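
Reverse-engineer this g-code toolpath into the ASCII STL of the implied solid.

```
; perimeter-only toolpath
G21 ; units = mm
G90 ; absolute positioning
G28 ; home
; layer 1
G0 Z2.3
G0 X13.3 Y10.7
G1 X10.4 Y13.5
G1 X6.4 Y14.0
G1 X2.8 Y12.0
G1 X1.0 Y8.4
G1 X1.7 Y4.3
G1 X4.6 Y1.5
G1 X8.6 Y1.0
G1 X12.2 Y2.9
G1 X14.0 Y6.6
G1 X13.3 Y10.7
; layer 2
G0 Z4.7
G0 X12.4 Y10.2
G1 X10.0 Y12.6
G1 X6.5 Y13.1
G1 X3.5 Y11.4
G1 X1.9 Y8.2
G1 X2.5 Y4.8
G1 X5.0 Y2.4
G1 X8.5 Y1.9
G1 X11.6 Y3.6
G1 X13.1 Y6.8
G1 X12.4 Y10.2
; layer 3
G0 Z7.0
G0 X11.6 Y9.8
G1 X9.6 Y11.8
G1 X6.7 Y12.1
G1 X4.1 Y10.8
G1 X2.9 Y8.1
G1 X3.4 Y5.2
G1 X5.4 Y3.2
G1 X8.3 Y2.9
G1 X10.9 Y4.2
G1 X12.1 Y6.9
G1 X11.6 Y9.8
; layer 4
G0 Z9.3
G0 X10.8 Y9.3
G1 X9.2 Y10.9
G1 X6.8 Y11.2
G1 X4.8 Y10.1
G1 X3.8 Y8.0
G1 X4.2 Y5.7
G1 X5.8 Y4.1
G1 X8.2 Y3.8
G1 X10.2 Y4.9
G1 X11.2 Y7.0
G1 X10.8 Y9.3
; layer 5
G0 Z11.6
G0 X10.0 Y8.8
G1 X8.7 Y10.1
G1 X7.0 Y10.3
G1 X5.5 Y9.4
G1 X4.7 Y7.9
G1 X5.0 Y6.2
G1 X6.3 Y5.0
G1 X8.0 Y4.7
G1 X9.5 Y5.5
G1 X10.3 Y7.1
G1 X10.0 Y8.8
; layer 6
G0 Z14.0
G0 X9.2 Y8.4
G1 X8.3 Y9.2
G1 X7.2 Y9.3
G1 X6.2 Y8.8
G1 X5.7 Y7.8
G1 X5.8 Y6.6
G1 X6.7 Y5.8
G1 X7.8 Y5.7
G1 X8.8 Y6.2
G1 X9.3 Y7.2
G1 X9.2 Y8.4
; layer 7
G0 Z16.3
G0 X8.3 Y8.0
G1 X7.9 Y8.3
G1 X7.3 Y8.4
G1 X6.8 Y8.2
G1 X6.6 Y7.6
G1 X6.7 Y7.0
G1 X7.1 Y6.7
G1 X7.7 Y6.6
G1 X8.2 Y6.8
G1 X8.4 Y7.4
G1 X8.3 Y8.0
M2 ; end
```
solid part
  facet normal 0.0000 0.0000 -1.0000
    outer loop
      vertex 6.2 14.9 0.0
      vertex 10.8 14.3 0.0
      vertex 14.1 11.1 0.0
    endloop
  endfacet
  facet normal 0.0000 0.0000 -1.0000
    outer loop
      vertex 2.1 12.7 0.0
      vertex 6.2 14.9 0.0
      vertex 14.1 11.1 0.0
    endloop
  endfacet
  facet normal 0.0000 0.0000 -1.0000
    outer loop
      vertex 0.1 8.5 0.0
      vertex 2.1 12.7 0.0
      vertex 14.1 11.1 0.0
    endloop
  endfacet
  facet normal 0.0000 0.0000 -1.0000
    outer loop
      vertex 0.9 3.9 0.0
      vertex 0.1 8.5 0.0
      vertex 14.1 11.1 0.0
    endloop
  endfacet
  facet normal 0.0000 0.0000 -1.0000
    outer loop
      vertex 4.2 0.7 0.0
      vertex 0.9 3.9 0.0
      vertex 14.1 11.1 0.0
    endloop
  endfacet
  facet normal 0.0000 0.0000 -1.0000
    outer loop
      vertex 8.8 0.1 0.0
      vertex 4.2 0.7 0.0
      vertex 14.1 11.1 0.0
    endloop
  endfacet
  facet normal 0.0000 0.0000 -1.0000
    outer loop
      vertex 12.9 2.3 0.0
      vertex 8.8 0.1 0.0
      vertex 14.1 11.1 0.0
    endloop
  endfacet
  facet normal 0.0000 0.0000 -1.0000
    outer loop
      vertex 14.9 6.5 0.0
      vertex 12.9 2.3 0.0
      vertex 14.1 11.1 0.0
    endloop
  endfacet
  facet normal 0.6494 0.6697 0.3601
    outer loop
      vertex 14.1 11.1 0.0
      vertex 10.8 14.3 0.0
      vertex 7.5 7.5 18.6
    endloop
  endfacet
  facet normal 0.1207 0.9252 0.3597
    outer loop
      vertex 10.8 14.3 0.0
      vertex 6.2 14.9 0.0
      vertex 7.5 7.5 18.6
    endloop
  endfacet
  facet normal -0.4415 0.8227 0.3582
    outer loop
      vertex 6.2 14.9 0.0
      vertex 2.1 12.7 0.0
      vertex 7.5 7.5 18.6
    endloop
  endfacet
  facet normal -0.8433 0.4016 0.3571
    outer loop
      vertex 2.1 12.7 0.0
      vertex 0.1 8.5 0.0
      vertex 7.5 7.5 18.6
    endloop
  endfacet
  facet normal -0.9201 -0.1600 0.3575
    outer loop
      vertex 0.1 8.5 0.0
      vertex 0.9 3.9 0.0
      vertex 7.5 7.5 18.6
    endloop
  endfacet
  facet normal -0.6494 -0.6697 0.3601
    outer loop
      vertex 0.9 3.9 0.0
      vertex 4.2 0.7 0.0
      vertex 7.5 7.5 18.6
    endloop
  endfacet
  facet normal -0.1207 -0.9252 0.3597
    outer loop
      vertex 4.2 0.7 0.0
      vertex 8.8 0.1 0.0
      vertex 7.5 7.5 18.6
    endloop
  endfacet
  facet normal 0.4415 -0.8227 0.3582
    outer loop
      vertex 8.8 0.1 0.0
      vertex 12.9 2.3 0.0
      vertex 7.5 7.5 18.6
    endloop
  endfacet
  facet normal 0.8433 -0.4016 0.3571
    outer loop
      vertex 12.9 2.3 0.0
      vertex 14.9 6.5 0.0
      vertex 7.5 7.5 18.6
    endloop
  endfacet
  facet normal 0.9201 0.1600 0.3575
    outer loop
      vertex 14.9 6.5 0.0
      vertex 14.1 11.1 0.0
      vertex 7.5 7.5 18.6
    endloop
  endfacet
endsolid part

The G0 Z moves step by Δz≈2.3 mm. The G1 loops shrink linearly with z, so the solid tapers from its base footprint up to z≈18.6. Closing with a flat bottom cap and the tapered top and triangulating gives 18 facets — a regular 10-sided pyramid, base circumscribed radius ≈ 7.5 mm, apex at z ≈ 18.6 mm.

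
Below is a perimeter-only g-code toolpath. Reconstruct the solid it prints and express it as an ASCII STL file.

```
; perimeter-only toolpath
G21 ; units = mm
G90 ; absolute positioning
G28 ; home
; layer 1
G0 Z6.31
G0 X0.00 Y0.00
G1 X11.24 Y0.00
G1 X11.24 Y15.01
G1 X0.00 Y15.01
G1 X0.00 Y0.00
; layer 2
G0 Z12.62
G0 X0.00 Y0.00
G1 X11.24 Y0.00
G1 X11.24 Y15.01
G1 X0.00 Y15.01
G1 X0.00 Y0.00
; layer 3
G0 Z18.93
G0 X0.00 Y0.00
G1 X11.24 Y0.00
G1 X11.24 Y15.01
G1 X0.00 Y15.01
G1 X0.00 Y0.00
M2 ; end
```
solid part
  facet normal 0.0000 0.0000 -1.0000
    outer loop
      vertex 11.24 15.01 0.00
      vertex 11.24 0.00 0.00
      vertex 0.00 0.00 0.00
    endloop
  endfacet
  facet normal 0.0000 0.0000 -1.0000
    outer loop
      vertex 0.00 15.01 0.00
      vertex 11.24 15.01 0.00
      vertex 0.00 0.00 0.00
    endloop
  endfacet
  facet normal 0.0000 0.0000 1.0000
    outer loop
      vertex 0.00 0.00 18.93
      vertex 11.24 0.00 18.93
      vertex 11.24 15.01 18.93
    endloop
  endfacet
  facet normal 0.0000 0.0000 1.0000
    outer loop
      vertex 0.00 0.00 18.93
      vertex 11.24 15.01 18.93
      vertex 0.00 15.01 18.93
    endloop
  endfacet
  facet normal 0.0000 -1.0000 0.0000
    outer loop
      vertex 0.00 0.00 0.00
      vertex 11.24 0.00 0.00
      vertex 11.24 0.00 18.93
    endloop
  endfacet
  facet normal 0.0000 -1.0000 0.0000
    outer loop
      vertex 0.00 0.00 0.00
      vertex 11.24 0.00 18.93
      vertex 0.00 0.00 18.93
    endloop
  endfacet
  facet normal 0.0000 1.0000 0.0000
    outer loop
      vertex 11.24 15.01 18.93
      vertex 11.24 15.01 0.00
      vertex 0.00 15.01 0.00
    endloop
  endfacet
  facet normal 0.0000 1.0000 0.0000
    outer loop
      vertex 0.00 15.01 18.93
      vertex 11.24 15.01 18.93
      vertex 0.00 15.01 0.00
    endloop
  endfacet
  facet normal -1.0000 0.0000 0.0000
    outer loop
      vertex 0.00 15.01 18.93
      vertex 0.00 15.01 0.00
      vertex 0.00 0.00 0.00
    endloop
  endfacet
  facet normal -1.0000 0.0000 0.0000
    outer loop
      vertex 0.00 0.00 18.93
      vertex 0.00 15.01 18.93
      vertex 0.00 0.00 0.00
    endloop
  endfacet
  facet normal 1.0000 0.0000 0.0000
    outer loop
      vertex 11.24 0.00 0.00
      vertex 11.24 15.01 0.00
      vertex 11.24 15.01 18.93
    endloop
  endfacet
  facet normal 1.0000 0.0000 0.0000
    outer loop
      vertex 11.24 0.00 0.00
      vertex 11.24 15.01 18.93
      vertex 11.24 0.00 18.93
    endloop
  endfacet
endsolid part

The G0 Z moves step by Δz≈6.31 mm. Every layer's G1 loop is the same polygon, so the solid is a straight extrusion of it from z=0 to z≈18.9. Closing with flat bottom and top caps and triangulating gives 12 facets — a rectangular box, roughly 11.2 × 15 mm footprint and 18.9 mm tall.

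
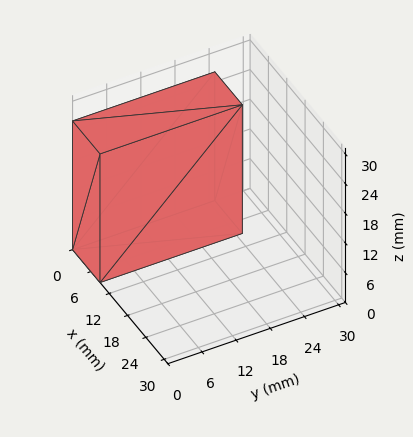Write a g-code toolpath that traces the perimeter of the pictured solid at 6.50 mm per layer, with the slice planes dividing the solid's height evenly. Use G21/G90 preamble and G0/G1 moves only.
Reading the render: the shape is a rectangular box, roughly 9 × 25 mm footprint and 26 mm tall (dimensions read to the nearest mm from the axis ticks). For the g-code, the solid's height is divided into equal slices at the stated Δz and each level perimeter traced with G1 moves after a G0 lift.

; perimeter-only toolpath
G21 ; units = mm
G90 ; absolute positioning
G28 ; home
; layer 1
G0 Z6.50
G0 X0.00 Y0.00
G1 X9.00 Y0.00
G1 X9.00 Y25.00
G1 X0.00 Y25.00
G1 X0.00 Y0.00
; layer 2
G0 Z13.00
G0 X0.00 Y0.00
G1 X9.00 Y0.00
G1 X9.00 Y25.00
G1 X0.00 Y25.00
G1 X0.00 Y0.00
; layer 3
G0 Z19.50
G0 X0.00 Y0.00
G1 X9.00 Y0.00
G1 X9.00 Y25.00
G1 X0.00 Y25.00
G1 X0.00 Y0.00
; layer 4
G0 Z26.00
G0 X0.00 Y0.00
G1 X9.00 Y0.00
G1 X9.00 Y25.00
G1 X0.00 Y25.00
G1 X0.00 Y0.00
M2 ; end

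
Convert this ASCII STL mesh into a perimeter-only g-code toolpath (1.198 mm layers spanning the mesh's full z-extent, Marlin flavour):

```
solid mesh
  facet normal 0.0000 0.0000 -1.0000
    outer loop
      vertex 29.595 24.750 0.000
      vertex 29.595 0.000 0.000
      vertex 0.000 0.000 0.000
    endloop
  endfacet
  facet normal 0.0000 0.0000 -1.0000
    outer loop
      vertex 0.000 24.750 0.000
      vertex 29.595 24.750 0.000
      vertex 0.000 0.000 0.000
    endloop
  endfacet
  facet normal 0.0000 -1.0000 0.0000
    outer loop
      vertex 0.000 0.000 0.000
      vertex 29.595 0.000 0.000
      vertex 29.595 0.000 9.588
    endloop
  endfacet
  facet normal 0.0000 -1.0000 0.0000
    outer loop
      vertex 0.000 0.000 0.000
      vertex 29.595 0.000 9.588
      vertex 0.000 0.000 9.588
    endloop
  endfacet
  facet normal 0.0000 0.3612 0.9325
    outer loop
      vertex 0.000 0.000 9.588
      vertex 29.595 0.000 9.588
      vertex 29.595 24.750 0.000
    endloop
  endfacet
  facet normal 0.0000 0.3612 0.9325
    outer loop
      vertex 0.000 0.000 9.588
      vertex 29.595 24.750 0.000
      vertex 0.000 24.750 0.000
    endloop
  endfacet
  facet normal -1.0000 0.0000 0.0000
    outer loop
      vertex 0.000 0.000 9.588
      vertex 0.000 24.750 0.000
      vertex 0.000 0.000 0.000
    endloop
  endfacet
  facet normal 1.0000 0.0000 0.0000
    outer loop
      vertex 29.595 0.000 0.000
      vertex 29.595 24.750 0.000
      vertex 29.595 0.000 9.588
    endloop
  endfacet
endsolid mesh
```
; perimeter-only toolpath
G21 ; units = mm
G90 ; absolute positioning
G28 ; home
; layer 1
G0 Z1.198
G0 X0.000 Y0.000
G1 X29.595 Y0.000
G1 X29.595 Y21.656
G1 X0.000 Y21.656
G1 X0.000 Y0.000
; layer 2
G0 Z2.397
G0 X0.000 Y0.000
G1 X29.595 Y0.000
G1 X29.595 Y18.562
G1 X0.000 Y18.562
G1 X0.000 Y0.000
; layer 3
G0 Z3.595
G0 X0.000 Y0.000
G1 X29.595 Y0.000
G1 X29.595 Y15.469
G1 X0.000 Y15.469
G1 X0.000 Y0.000
; layer 4
G0 Z4.794
G0 X0.000 Y0.000
G1 X29.595 Y0.000
G1 X29.595 Y12.375
G1 X0.000 Y12.375
G1 X0.000 Y0.000
; layer 5
G0 Z5.992
G0 X0.000 Y0.000
G1 X29.595 Y0.000
G1 X29.595 Y9.281
G1 X0.000 Y9.281
G1 X0.000 Y0.000
; layer 6
G0 Z7.191
G0 X0.000 Y0.000
G1 X29.595 Y0.000
G1 X29.595 Y6.188
G1 X0.000 Y6.188
G1 X0.000 Y0.000
; layer 7
G0 Z8.389
G0 X0.000 Y0.000
G1 X29.595 Y0.000
G1 X29.595 Y3.094
G1 X0.000 Y3.094
G1 X0.000 Y0.000
M2 ; end

The solid is a wedge (ramp): 29.6 × 24.8 mm base, rising to 9.59 mm along the y=0 edge and sloping linearly to z=0 at y=24.8. Slicing at Δz = 1.198 mm — 8 equal slices spanning the solid's height, so layer i sits at z = i·h/8 — gives 7 non-empty perimeters. Each is a 4-segment closed polygon; G0 lifts to the layer z and rapids to the start vertex, then G1 traces the edges. The cross-section shrinks linearly with z (the slice at the apex is degenerate and omitted).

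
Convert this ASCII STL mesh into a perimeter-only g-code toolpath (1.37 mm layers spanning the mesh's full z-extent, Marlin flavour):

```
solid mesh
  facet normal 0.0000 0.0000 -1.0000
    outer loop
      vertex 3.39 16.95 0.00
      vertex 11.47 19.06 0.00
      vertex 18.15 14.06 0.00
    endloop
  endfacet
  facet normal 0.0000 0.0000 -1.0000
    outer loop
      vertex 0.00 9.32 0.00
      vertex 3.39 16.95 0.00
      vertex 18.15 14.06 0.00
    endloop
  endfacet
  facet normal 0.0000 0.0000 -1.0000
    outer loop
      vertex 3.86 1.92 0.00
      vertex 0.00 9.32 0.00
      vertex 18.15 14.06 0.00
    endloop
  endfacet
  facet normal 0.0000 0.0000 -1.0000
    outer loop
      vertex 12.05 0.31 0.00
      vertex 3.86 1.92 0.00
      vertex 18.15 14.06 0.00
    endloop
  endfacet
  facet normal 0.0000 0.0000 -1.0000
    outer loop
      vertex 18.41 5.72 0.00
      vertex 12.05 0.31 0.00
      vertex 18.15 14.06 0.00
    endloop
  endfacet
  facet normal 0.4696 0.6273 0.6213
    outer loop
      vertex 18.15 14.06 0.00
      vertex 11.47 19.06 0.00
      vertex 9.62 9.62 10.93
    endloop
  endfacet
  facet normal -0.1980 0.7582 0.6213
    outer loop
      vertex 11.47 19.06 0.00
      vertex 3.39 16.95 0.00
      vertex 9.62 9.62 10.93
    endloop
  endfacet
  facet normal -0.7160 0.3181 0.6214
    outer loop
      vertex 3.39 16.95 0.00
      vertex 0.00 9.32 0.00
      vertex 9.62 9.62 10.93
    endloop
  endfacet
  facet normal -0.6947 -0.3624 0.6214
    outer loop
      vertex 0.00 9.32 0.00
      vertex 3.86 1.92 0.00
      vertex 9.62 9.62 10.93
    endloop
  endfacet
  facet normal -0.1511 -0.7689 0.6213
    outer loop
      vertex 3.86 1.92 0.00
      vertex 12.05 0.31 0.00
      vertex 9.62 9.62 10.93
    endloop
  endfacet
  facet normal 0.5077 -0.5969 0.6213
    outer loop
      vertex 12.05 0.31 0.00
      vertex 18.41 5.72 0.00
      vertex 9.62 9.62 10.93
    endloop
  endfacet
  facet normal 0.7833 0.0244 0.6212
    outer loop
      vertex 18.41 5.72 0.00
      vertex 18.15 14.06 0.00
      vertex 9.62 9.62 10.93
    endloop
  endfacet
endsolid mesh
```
; perimeter-only toolpath
G21 ; units = mm
G90 ; absolute positioning
G28 ; home
; layer 1
G0 Z1.37
G0 X17.08 Y13.51
G1 X11.24 Y17.88
G1 X4.17 Y16.03
G1 X1.20 Y9.36
G1 X4.58 Y2.88
G1 X11.75 Y1.47
G1 X17.31 Y6.21
G1 X17.08 Y13.51
; layer 2
G0 Z2.73
G0 X16.02 Y12.95
G1 X11.01 Y16.70
G1 X4.95 Y15.12
G1 X2.40 Y9.39
G1 X5.30 Y3.84
G1 X11.44 Y2.64
G1 X16.21 Y6.70
G1 X16.02 Y12.95
; layer 3
G0 Z4.10
G0 X14.95 Y12.39
G1 X10.78 Y15.52
G1 X5.73 Y14.20
G1 X3.61 Y9.43
G1 X6.02 Y4.81
G1 X11.14 Y3.80
G1 X15.11 Y7.18
G1 X14.95 Y12.39
; layer 4
G0 Z5.46
G0 X13.88 Y11.84
G1 X10.54 Y14.34
G1 X6.50 Y13.29
G1 X4.81 Y9.47
G1 X6.74 Y5.77
G1 X10.84 Y4.96
G1 X14.02 Y7.67
G1 X13.88 Y11.84
; layer 5
G0 Z6.83
G0 X12.82 Y11.29
G1 X10.31 Y13.16
G1 X7.28 Y12.37
G1 X6.01 Y9.51
G1 X7.46 Y6.73
G1 X10.53 Y6.13
G1 X12.92 Y8.16
G1 X12.82 Y11.29
; layer 6
G0 Z8.20
G0 X11.75 Y10.73
G1 X10.08 Y11.98
G1 X8.06 Y11.45
G1 X7.21 Y9.54
G1 X8.18 Y7.70
G1 X10.23 Y7.29
G1 X11.82 Y8.64
G1 X11.75 Y10.73
; layer 7
G0 Z9.56
G0 X10.69 Y10.18
G1 X9.85 Y10.80
G1 X8.84 Y10.54
G1 X8.42 Y9.58
G1 X8.90 Y8.66
G1 X9.92 Y8.46
G1 X10.72 Y9.13
G1 X10.69 Y10.18
M2 ; end

The solid is a regular 7-sided pyramid, base circumscribed radius ≈ 9.62 mm, apex at z ≈ 10.9 mm. Slicing at Δz = 1.37 mm — 8 equal slices spanning the solid's height, so layer i sits at z = i·h/8 — gives 7 non-empty perimeters. Each is a 7-segment closed polygon; G0 lifts to the layer z and rapids to the start vertex, then G1 traces the edges. The cross-section shrinks linearly with z (the slice at the apex is degenerate and omitted).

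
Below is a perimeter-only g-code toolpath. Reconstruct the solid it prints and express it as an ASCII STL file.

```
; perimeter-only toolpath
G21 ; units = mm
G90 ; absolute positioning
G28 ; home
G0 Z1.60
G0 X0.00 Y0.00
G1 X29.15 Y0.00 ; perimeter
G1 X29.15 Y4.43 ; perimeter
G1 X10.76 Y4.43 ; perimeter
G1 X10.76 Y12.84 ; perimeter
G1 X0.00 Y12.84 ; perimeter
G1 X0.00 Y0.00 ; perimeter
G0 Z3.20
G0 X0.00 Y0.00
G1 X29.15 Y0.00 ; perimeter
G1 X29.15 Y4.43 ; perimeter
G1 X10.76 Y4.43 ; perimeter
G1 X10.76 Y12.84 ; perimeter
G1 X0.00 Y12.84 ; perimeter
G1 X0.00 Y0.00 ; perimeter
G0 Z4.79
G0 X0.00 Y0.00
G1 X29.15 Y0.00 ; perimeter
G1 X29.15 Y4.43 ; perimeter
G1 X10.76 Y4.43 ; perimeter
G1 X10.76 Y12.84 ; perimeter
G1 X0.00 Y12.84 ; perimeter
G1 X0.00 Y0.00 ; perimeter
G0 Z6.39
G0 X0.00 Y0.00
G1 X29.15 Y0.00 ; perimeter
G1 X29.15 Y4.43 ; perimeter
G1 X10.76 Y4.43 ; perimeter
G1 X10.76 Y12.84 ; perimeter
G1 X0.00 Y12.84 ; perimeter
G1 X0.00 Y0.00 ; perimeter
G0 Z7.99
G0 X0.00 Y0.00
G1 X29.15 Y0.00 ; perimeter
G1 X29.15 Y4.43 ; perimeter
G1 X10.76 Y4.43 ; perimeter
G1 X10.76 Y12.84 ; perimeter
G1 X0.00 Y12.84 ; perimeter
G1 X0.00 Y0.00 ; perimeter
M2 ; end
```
solid part
  facet normal 0.0000 0.0000 -1.0000
    outer loop
      vertex 29.15 4.43 0.00
      vertex 29.15 0.00 0.00
      vertex 0.00 0.00 0.00
    endloop
  endfacet
  facet normal 0.0000 0.0000 -1.0000
    outer loop
      vertex 10.76 4.43 0.00
      vertex 29.15 4.43 0.00
      vertex 0.00 0.00 0.00
    endloop
  endfacet
  facet normal 0.0000 0.0000 -1.0000
    outer loop
      vertex 10.76 12.84 0.00
      vertex 10.76 4.43 0.00
      vertex 0.00 0.00 0.00
    endloop
  endfacet
  facet normal 0.0000 0.0000 -1.0000
    outer loop
      vertex 0.00 12.84 0.00
      vertex 10.76 12.84 0.00
      vertex 0.00 0.00 0.00
    endloop
  endfacet
  facet normal 0.0000 0.0000 1.0000
    outer loop
      vertex 0.00 0.00 7.99
      vertex 29.15 0.00 7.99
      vertex 29.15 4.43 7.99
    endloop
  endfacet
  facet normal 0.0000 0.0000 1.0000
    outer loop
      vertex 0.00 0.00 7.99
      vertex 29.15 4.43 7.99
      vertex 10.76 4.43 7.99
    endloop
  endfacet
  facet normal 0.0000 0.0000 1.0000
    outer loop
      vertex 0.00 0.00 7.99
      vertex 10.76 4.43 7.99
      vertex 10.76 12.84 7.99
    endloop
  endfacet
  facet normal 0.0000 0.0000 1.0000
    outer loop
      vertex 0.00 0.00 7.99
      vertex 10.76 12.84 7.99
      vertex 0.00 12.84 7.99
    endloop
  endfacet
  facet normal 0.0000 -1.0000 0.0000
    outer loop
      vertex 0.00 0.00 0.00
      vertex 29.15 0.00 0.00
      vertex 29.15 0.00 7.99
    endloop
  endfacet
  facet normal 0.0000 -1.0000 0.0000
    outer loop
      vertex 0.00 0.00 0.00
      vertex 29.15 0.00 7.99
      vertex 0.00 0.00 7.99
    endloop
  endfacet
  facet normal 1.0000 0.0000 0.0000
    outer loop
      vertex 29.15 0.00 0.00
      vertex 29.15 4.43 0.00
      vertex 29.15 4.43 7.99
    endloop
  endfacet
  facet normal 1.0000 0.0000 0.0000
    outer loop
      vertex 29.15 0.00 0.00
      vertex 29.15 4.43 7.99
      vertex 29.15 0.00 7.99
    endloop
  endfacet
  facet normal 0.0000 1.0000 0.0000
    outer loop
      vertex 29.15 4.43 0.00
      vertex 10.76 4.43 0.00
      vertex 10.76 4.43 7.99
    endloop
  endfacet
  facet normal 0.0000 1.0000 0.0000
    outer loop
      vertex 29.15 4.43 0.00
      vertex 10.76 4.43 7.99
      vertex 29.15 4.43 7.99
    endloop
  endfacet
  facet normal 1.0000 0.0000 0.0000
    outer loop
      vertex 10.76 4.43 0.00
      vertex 10.76 12.84 0.00
      vertex 10.76 12.84 7.99
    endloop
  endfacet
  facet normal 1.0000 0.0000 0.0000
    outer loop
      vertex 10.76 4.43 0.00
      vertex 10.76 12.84 7.99
      vertex 10.76 4.43 7.99
    endloop
  endfacet
  facet normal 0.0000 1.0000 0.0000
    outer loop
      vertex 10.76 12.84 0.00
      vertex 0.00 12.84 0.00
      vertex 0.00 12.84 7.99
    endloop
  endfacet
  facet normal 0.0000 1.0000 0.0000
    outer loop
      vertex 10.76 12.84 0.00
      vertex 0.00 12.84 7.99
      vertex 10.76 12.84 7.99
    endloop
  endfacet
  facet normal -1.0000 0.0000 0.0000
    outer loop
      vertex 0.00 12.84 0.00
      vertex 0.00 0.00 0.00
      vertex 0.00 0.00 7.99
    endloop
  endfacet
  facet normal -1.0000 0.0000 0.0000
    outer loop
      vertex 0.00 12.84 0.00
      vertex 0.00 0.00 7.99
      vertex 0.00 12.84 7.99
    endloop
  endfacet
endsolid part

The G0 Z moves step by Δz≈1.60 mm. Every layer's G1 loop is the same polygon, so the solid is a straight extrusion of it from z=0 to z≈7.99. Closing with flat bottom and top caps and triangulating gives 20 facets — an L-shaped prism: outer 29.1 × 12.8 mm, arm thicknesses ≈ 4.43 mm (horizontal) and 10.8 mm (vertical), extruded 7.99 mm in z.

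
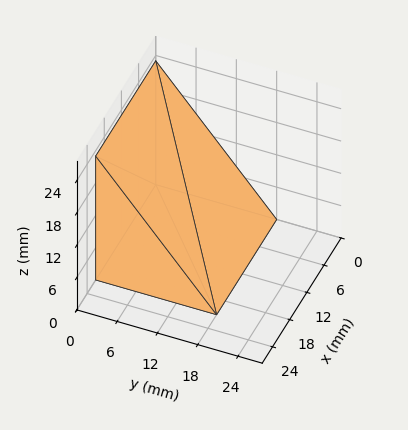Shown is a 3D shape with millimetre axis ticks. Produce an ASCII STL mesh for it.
Reading the render: the shape is a wedge (ramp): 21 × 18 mm base, rising to 23 mm along the y=0 edge and sloping linearly to z=0 at y=18 (dimensions read to the nearest mm from the axis ticks). For the STL, each face is triangulated and given an outward normal.

solid part
  facet normal 0.0000 0.0000 -1.0000
    outer loop
      vertex 21.0 18.0 0.0
      vertex 21.0 0.0 0.0
      vertex 0.0 0.0 0.0
    endloop
  endfacet
  facet normal 0.0000 0.0000 -1.0000
    outer loop
      vertex 0.0 18.0 0.0
      vertex 21.0 18.0 0.0
      vertex 0.0 0.0 0.0
    endloop
  endfacet
  facet normal 0.0000 -1.0000 0.0000
    outer loop
      vertex 0.0 0.0 0.0
      vertex 21.0 0.0 0.0
      vertex 21.0 0.0 23.0
    endloop
  endfacet
  facet normal 0.0000 -1.0000 0.0000
    outer loop
      vertex 0.0 0.0 0.0
      vertex 21.0 0.0 23.0
      vertex 0.0 0.0 23.0
    endloop
  endfacet
  facet normal 0.0000 0.7875 0.6163
    outer loop
      vertex 0.0 0.0 23.0
      vertex 21.0 0.0 23.0
      vertex 21.0 18.0 0.0
    endloop
  endfacet
  facet normal 0.0000 0.7875 0.6163
    outer loop
      vertex 0.0 0.0 23.0
      vertex 21.0 18.0 0.0
      vertex 0.0 18.0 0.0
    endloop
  endfacet
  facet normal -1.0000 0.0000 0.0000
    outer loop
      vertex 0.0 0.0 23.0
      vertex 0.0 18.0 0.0
      vertex 0.0 0.0 0.0
    endloop
  endfacet
  facet normal 1.0000 0.0000 0.0000
    outer loop
      vertex 21.0 0.0 0.0
      vertex 21.0 18.0 0.0
      vertex 21.0 0.0 23.0
    endloop
  endfacet
endsolid part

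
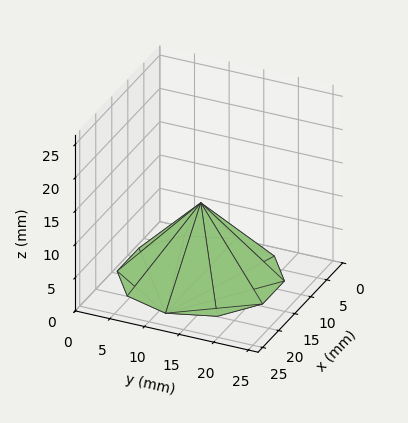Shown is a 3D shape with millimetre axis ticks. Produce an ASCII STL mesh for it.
Reading the render: the shape is a regular 10-sided pyramid, base circumscribed radius ≈ 11 mm, apex at z ≈ 11 mm (dimensions read to the nearest mm from the axis ticks). For the STL, each face is triangulated and given an outward normal.

solid part
  facet normal 0.0000 0.0000 -1.0000
    outer loop
      vertex 14.4 21.5 0.0
      vertex 19.9 17.5 0.0
      vertex 22.0 11.0 0.0
    endloop
  endfacet
  facet normal 0.0000 0.0000 -1.0000
    outer loop
      vertex 7.6 21.5 0.0
      vertex 14.4 21.5 0.0
      vertex 22.0 11.0 0.0
    endloop
  endfacet
  facet normal 0.0000 0.0000 -1.0000
    outer loop
      vertex 2.1 17.5 0.0
      vertex 7.6 21.5 0.0
      vertex 22.0 11.0 0.0
    endloop
  endfacet
  facet normal 0.0000 0.0000 -1.0000
    outer loop
      vertex 0.0 11.0 0.0
      vertex 2.1 17.5 0.0
      vertex 22.0 11.0 0.0
    endloop
  endfacet
  facet normal 0.0000 0.0000 -1.0000
    outer loop
      vertex 2.1 4.5 0.0
      vertex 0.0 11.0 0.0
      vertex 22.0 11.0 0.0
    endloop
  endfacet
  facet normal 0.0000 0.0000 -1.0000
    outer loop
      vertex 7.6 0.5 0.0
      vertex 2.1 4.5 0.0
      vertex 22.0 11.0 0.0
    endloop
  endfacet
  facet normal 0.0000 0.0000 -1.0000
    outer loop
      vertex 14.4 0.5 0.0
      vertex 7.6 0.5 0.0
      vertex 22.0 11.0 0.0
    endloop
  endfacet
  facet normal 0.0000 0.0000 -1.0000
    outer loop
      vertex 19.9 4.5 0.0
      vertex 14.4 0.5 0.0
      vertex 22.0 11.0 0.0
    endloop
  endfacet
  facet normal 0.6893 0.2227 0.6893
    outer loop
      vertex 22.0 11.0 0.0
      vertex 19.9 17.5 0.0
      vertex 11.0 11.0 11.0
    endloop
  endfacet
  facet normal 0.4256 0.5852 0.6902
    outer loop
      vertex 19.9 17.5 0.0
      vertex 14.4 21.5 0.0
      vertex 11.0 11.0 11.0
    endloop
  endfacet
  facet normal 0.0000 0.7234 0.6905
    outer loop
      vertex 14.4 21.5 0.0
      vertex 7.6 21.5 0.0
      vertex 11.0 11.0 11.0
    endloop
  endfacet
  facet normal -0.4256 0.5852 0.6902
    outer loop
      vertex 7.6 21.5 0.0
      vertex 2.1 17.5 0.0
      vertex 11.0 11.0 11.0
    endloop
  endfacet
  facet normal -0.6893 0.2227 0.6893
    outer loop
      vertex 2.1 17.5 0.0
      vertex 0.0 11.0 0.0
      vertex 11.0 11.0 11.0
    endloop
  endfacet
  facet normal -0.6893 -0.2227 0.6893
    outer loop
      vertex 0.0 11.0 0.0
      vertex 2.1 4.5 0.0
      vertex 11.0 11.0 11.0
    endloop
  endfacet
  facet normal -0.4256 -0.5852 0.6902
    outer loop
      vertex 2.1 4.5 0.0
      vertex 7.6 0.5 0.0
      vertex 11.0 11.0 11.0
    endloop
  endfacet
  facet normal 0.0000 -0.7234 0.6905
    outer loop
      vertex 7.6 0.5 0.0
      vertex 14.4 0.5 0.0
      vertex 11.0 11.0 11.0
    endloop
  endfacet
  facet normal 0.4256 -0.5852 0.6902
    outer loop
      vertex 14.4 0.5 0.0
      vertex 19.9 4.5 0.0
      vertex 11.0 11.0 11.0
    endloop
  endfacet
  facet normal 0.6893 -0.2227 0.6893
    outer loop
      vertex 19.9 4.5 0.0
      vertex 22.0 11.0 0.0
      vertex 11.0 11.0 11.0
    endloop
  endfacet
endsolid part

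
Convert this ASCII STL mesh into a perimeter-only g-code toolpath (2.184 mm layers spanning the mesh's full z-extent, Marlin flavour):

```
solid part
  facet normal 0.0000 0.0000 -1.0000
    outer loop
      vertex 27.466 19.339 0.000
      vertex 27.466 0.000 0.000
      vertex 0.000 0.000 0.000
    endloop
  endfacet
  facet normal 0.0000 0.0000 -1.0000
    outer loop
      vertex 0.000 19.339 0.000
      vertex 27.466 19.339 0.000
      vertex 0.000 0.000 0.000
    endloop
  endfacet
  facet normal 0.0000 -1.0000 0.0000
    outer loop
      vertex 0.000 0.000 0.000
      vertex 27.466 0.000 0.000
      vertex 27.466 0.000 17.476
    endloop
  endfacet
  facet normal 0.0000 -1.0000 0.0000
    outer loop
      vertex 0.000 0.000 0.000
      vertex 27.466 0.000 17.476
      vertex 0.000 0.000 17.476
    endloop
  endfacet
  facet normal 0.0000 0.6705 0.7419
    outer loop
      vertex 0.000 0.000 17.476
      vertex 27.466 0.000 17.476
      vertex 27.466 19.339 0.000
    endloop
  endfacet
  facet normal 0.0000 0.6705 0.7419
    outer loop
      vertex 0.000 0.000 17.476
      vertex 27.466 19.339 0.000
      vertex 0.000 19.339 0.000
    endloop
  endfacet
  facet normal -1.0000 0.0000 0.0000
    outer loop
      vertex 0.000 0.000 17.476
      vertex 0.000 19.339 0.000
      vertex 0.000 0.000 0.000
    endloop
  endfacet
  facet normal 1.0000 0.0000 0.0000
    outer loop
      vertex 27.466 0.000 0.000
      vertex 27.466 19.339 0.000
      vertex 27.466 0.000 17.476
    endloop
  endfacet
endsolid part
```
; perimeter-only toolpath
G21 ; units = mm
G90 ; absolute positioning
G28 ; home
; layer 1
G0 Z2.184
G0 X0.000 Y0.000
G1 X27.466 Y0.000
G1 X27.466 Y16.922
G1 X0.000 Y16.922
G1 X0.000 Y0.000
; layer 2
G0 Z4.369
G0 X0.000 Y0.000
G1 X27.466 Y0.000
G1 X27.466 Y14.504
G1 X0.000 Y14.504
G1 X0.000 Y0.000
; layer 3
G0 Z6.553
G0 X0.000 Y0.000
G1 X27.466 Y0.000
G1 X27.466 Y12.087
G1 X0.000 Y12.087
G1 X0.000 Y0.000
; layer 4
G0 Z8.738
G0 X0.000 Y0.000
G1 X27.466 Y0.000
G1 X27.466 Y9.669
G1 X0.000 Y9.669
G1 X0.000 Y0.000
; layer 5
G0 Z10.922
G0 X0.000 Y0.000
G1 X27.466 Y0.000
G1 X27.466 Y7.252
G1 X0.000 Y7.252
G1 X0.000 Y0.000
; layer 6
G0 Z13.107
G0 X0.000 Y0.000
G1 X27.466 Y0.000
G1 X27.466 Y4.835
G1 X0.000 Y4.835
G1 X0.000 Y0.000
; layer 7
G0 Z15.291
G0 X0.000 Y0.000
G1 X27.466 Y0.000
G1 X27.466 Y2.417
G1 X0.000 Y2.417
G1 X0.000 Y0.000
M2 ; end

The solid is a wedge (ramp): 27.5 × 19.3 mm base, rising to 17.5 mm along the y=0 edge and sloping linearly to z=0 at y=19.3. Slicing at Δz = 2.184 mm — 8 equal slices spanning the solid's height, so layer i sits at z = i·h/8 — gives 7 non-empty perimeters. Each is a 4-segment closed polygon; G0 lifts to the layer z and rapids to the start vertex, then G1 traces the edges. The cross-section shrinks linearly with z (the slice at the apex is degenerate and omitted).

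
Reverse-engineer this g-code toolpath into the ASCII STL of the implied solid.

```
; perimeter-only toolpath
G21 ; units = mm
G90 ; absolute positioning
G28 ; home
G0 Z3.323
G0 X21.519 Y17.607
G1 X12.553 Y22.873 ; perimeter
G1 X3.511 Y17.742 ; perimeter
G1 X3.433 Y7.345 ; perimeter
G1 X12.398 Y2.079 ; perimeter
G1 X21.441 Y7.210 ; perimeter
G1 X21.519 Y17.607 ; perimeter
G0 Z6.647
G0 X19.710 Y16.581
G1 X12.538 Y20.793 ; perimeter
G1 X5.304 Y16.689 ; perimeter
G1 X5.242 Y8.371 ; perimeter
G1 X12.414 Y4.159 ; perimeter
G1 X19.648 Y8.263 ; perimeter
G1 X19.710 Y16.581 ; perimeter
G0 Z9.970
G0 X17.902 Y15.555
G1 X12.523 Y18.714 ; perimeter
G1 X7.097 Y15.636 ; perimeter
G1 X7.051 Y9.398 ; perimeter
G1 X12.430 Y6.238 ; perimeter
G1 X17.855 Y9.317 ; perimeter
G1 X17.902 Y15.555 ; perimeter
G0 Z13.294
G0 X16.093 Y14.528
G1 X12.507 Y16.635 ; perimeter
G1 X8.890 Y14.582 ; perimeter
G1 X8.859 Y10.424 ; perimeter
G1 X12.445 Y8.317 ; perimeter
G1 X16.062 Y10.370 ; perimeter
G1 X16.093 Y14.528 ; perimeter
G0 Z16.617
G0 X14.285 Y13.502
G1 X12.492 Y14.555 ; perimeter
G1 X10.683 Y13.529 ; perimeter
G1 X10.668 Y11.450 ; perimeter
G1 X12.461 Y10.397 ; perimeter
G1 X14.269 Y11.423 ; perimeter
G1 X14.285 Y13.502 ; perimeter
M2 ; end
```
solid part
  facet normal 0.0000 0.0000 -1.0000
    outer loop
      vertex 1.718 18.795 0.000
      vertex 12.569 24.952 0.000
      vertex 23.327 18.633 0.000
    endloop
  endfacet
  facet normal 0.0000 0.0000 -1.0000
    outer loop
      vertex 1.625 6.319 0.000
      vertex 1.718 18.795 0.000
      vertex 23.327 18.633 0.000
    endloop
  endfacet
  facet normal 0.0000 0.0000 -1.0000
    outer loop
      vertex 12.383 0.000 0.000
      vertex 1.625 6.319 0.000
      vertex 23.327 18.633 0.000
    endloop
  endfacet
  facet normal 0.0000 0.0000 -1.0000
    outer loop
      vertex 23.234 6.157 0.000
      vertex 12.383 0.000 0.000
      vertex 23.327 18.633 0.000
    endloop
  endfacet
  facet normal 0.4453 0.7581 0.4764
    outer loop
      vertex 23.327 18.633 0.000
      vertex 12.569 24.952 0.000
      vertex 12.476 12.476 19.941
    endloop
  endfacet
  facet normal -0.4339 0.7647 0.4764
    outer loop
      vertex 12.569 24.952 0.000
      vertex 1.718 18.795 0.000
      vertex 12.476 12.476 19.941
    endloop
  endfacet
  facet normal -0.8792 0.0066 0.4764
    outer loop
      vertex 1.718 18.795 0.000
      vertex 1.625 6.319 0.000
      vertex 12.476 12.476 19.941
    endloop
  endfacet
  facet normal -0.4453 -0.7581 0.4764
    outer loop
      vertex 1.625 6.319 0.000
      vertex 12.383 0.000 0.000
      vertex 12.476 12.476 19.941
    endloop
  endfacet
  facet normal 0.4339 -0.7647 0.4764
    outer loop
      vertex 12.383 0.000 0.000
      vertex 23.234 6.157 0.000
      vertex 12.476 12.476 19.941
    endloop
  endfacet
  facet normal 0.8792 -0.0066 0.4764
    outer loop
      vertex 23.234 6.157 0.000
      vertex 23.327 18.633 0.000
      vertex 12.476 12.476 19.941
    endloop
  endfacet
endsolid part

The G0 Z moves step by Δz≈3.323 mm. The G1 loops shrink linearly with z, so the solid tapers from its base footprint up to z≈19.9. Closing with a flat bottom cap and the tapered top and triangulating gives 10 facets — a regular 6-sided pyramid, base circumscribed radius ≈ 12.5 mm, apex at z ≈ 19.9 mm.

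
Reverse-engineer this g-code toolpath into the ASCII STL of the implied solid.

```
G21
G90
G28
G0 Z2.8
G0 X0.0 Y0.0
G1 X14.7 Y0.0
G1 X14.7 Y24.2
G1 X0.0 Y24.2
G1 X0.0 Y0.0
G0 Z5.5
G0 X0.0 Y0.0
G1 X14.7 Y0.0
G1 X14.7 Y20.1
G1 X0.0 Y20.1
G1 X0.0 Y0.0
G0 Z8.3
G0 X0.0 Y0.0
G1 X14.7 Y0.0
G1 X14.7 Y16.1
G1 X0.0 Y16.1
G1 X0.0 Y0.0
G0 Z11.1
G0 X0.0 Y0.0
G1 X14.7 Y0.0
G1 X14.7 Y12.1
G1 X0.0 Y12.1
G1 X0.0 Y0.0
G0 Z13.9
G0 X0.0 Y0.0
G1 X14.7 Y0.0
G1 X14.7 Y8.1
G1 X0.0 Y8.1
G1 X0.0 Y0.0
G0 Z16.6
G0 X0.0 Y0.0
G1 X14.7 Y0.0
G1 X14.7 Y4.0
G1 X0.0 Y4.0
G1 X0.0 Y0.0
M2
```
solid part
  facet normal 0.0000 0.0000 -1.0000
    outer loop
      vertex 14.7 28.2 0.0
      vertex 14.7 0.0 0.0
      vertex 0.0 0.0 0.0
    endloop
  endfacet
  facet normal 0.0000 0.0000 -1.0000
    outer loop
      vertex 0.0 28.2 0.0
      vertex 14.7 28.2 0.0
      vertex 0.0 0.0 0.0
    endloop
  endfacet
  facet normal 0.0000 -1.0000 0.0000
    outer loop
      vertex 0.0 0.0 0.0
      vertex 14.7 0.0 0.0
      vertex 14.7 0.0 19.4
    endloop
  endfacet
  facet normal 0.0000 -1.0000 0.0000
    outer loop
      vertex 0.0 0.0 0.0
      vertex 14.7 0.0 19.4
      vertex 0.0 0.0 19.4
    endloop
  endfacet
  facet normal 0.0000 0.5668 0.8239
    outer loop
      vertex 0.0 0.0 19.4
      vertex 14.7 0.0 19.4
      vertex 14.7 28.2 0.0
    endloop
  endfacet
  facet normal 0.0000 0.5668 0.8239
    outer loop
      vertex 0.0 0.0 19.4
      vertex 14.7 28.2 0.0
      vertex 0.0 28.2 0.0
    endloop
  endfacet
  facet normal -1.0000 0.0000 0.0000
    outer loop
      vertex 0.0 0.0 19.4
      vertex 0.0 28.2 0.0
      vertex 0.0 0.0 0.0
    endloop
  endfacet
  facet normal 1.0000 0.0000 0.0000
    outer loop
      vertex 14.7 0.0 0.0
      vertex 14.7 28.2 0.0
      vertex 14.7 0.0 19.4
    endloop
  endfacet
endsolid part

The G0 Z moves step by Δz≈2.8 mm. The G1 loops shrink linearly with z, so the solid tapers from its base footprint up to z≈19.4. Closing with a flat bottom cap and the tapered top and triangulating gives 8 facets — a wedge (ramp): 14.7 × 28.2 mm base, rising to 19.4 mm along the y=0 edge and sloping linearly to z=0 at y=28.2.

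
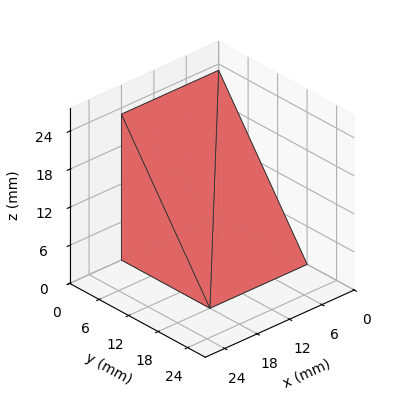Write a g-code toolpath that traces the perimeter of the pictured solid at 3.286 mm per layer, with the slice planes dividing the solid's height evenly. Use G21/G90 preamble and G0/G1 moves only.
Reading the render: the shape is a wedge (ramp): 18 × 18 mm base, rising to 23 mm along the y=0 edge and sloping linearly to z=0 at y=18 (dimensions read to the nearest mm from the axis ticks). For the g-code, the solid's height is divided into equal slices at the stated Δz and each level perimeter traced with G1 moves after a G0 lift.

; perimeter-only toolpath
G21 ; units = mm
G90 ; absolute positioning
G28 ; home
; layer 1
G0 Z3.286
G0 X0.000 Y0.000
G1 X18.000 Y0.000
G1 X18.000 Y15.429
G1 X0.000 Y15.429
G1 X0.000 Y0.000
; layer 2
G0 Z6.571
G0 X0.000 Y0.000
G1 X18.000 Y0.000
G1 X18.000 Y12.857
G1 X0.000 Y12.857
G1 X0.000 Y0.000
; layer 3
G0 Z9.857
G0 X0.000 Y0.000
G1 X18.000 Y0.000
G1 X18.000 Y10.286
G1 X0.000 Y10.286
G1 X0.000 Y0.000
; layer 4
G0 Z13.143
G0 X0.000 Y0.000
G1 X18.000 Y0.000
G1 X18.000 Y7.714
G1 X0.000 Y7.714
G1 X0.000 Y0.000
; layer 5
G0 Z16.429
G0 X0.000 Y0.000
G1 X18.000 Y0.000
G1 X18.000 Y5.143
G1 X0.000 Y5.143
G1 X0.000 Y0.000
; layer 6
G0 Z19.714
G0 X0.000 Y0.000
G1 X18.000 Y0.000
G1 X18.000 Y2.571
G1 X0.000 Y2.571
G1 X0.000 Y0.000
M2 ; end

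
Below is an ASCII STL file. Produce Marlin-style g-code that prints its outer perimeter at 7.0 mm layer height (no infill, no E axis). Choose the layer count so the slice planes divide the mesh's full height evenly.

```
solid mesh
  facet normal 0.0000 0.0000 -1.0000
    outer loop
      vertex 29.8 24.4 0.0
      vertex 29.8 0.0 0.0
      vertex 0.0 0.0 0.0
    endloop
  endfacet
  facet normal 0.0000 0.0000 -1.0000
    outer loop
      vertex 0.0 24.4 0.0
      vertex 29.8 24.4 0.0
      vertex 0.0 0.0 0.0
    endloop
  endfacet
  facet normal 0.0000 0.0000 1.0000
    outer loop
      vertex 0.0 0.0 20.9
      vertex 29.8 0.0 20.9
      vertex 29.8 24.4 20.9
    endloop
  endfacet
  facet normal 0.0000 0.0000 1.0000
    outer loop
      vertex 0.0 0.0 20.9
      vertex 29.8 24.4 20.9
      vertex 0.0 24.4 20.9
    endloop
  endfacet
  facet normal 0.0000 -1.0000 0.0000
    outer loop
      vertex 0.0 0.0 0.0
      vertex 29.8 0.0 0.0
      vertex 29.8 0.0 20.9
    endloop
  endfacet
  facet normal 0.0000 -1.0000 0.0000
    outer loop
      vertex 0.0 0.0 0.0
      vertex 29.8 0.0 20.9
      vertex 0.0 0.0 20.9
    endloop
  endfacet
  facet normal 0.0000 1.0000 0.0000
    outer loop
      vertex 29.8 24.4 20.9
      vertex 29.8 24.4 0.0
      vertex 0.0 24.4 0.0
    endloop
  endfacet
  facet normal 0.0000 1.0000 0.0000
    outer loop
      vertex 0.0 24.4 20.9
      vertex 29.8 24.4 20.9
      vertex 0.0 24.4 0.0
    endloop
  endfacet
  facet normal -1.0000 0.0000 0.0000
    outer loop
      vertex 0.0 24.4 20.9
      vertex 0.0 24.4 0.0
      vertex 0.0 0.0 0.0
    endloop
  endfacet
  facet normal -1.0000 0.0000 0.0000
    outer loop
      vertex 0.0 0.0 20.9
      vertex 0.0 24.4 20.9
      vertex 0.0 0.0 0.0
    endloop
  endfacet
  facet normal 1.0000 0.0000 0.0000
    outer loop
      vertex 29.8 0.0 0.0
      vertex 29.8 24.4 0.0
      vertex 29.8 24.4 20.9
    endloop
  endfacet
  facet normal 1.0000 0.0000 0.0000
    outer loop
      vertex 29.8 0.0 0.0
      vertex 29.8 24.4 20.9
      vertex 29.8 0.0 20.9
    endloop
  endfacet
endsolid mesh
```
; perimeter-only toolpath
G21 ; units = mm
G90 ; absolute positioning
G28 ; home
; layer 1
G0 Z7.0
G0 X0.0 Y0.0
G1 X29.8 Y0.0
G1 X29.8 Y24.4
G1 X0.0 Y24.4
G1 X0.0 Y0.0
; layer 2
G0 Z13.9
G0 X0.0 Y0.0
G1 X29.8 Y0.0
G1 X29.8 Y24.4
G1 X0.0 Y24.4
G1 X0.0 Y0.0
; layer 3
G0 Z20.9
G0 X0.0 Y0.0
G1 X29.8 Y0.0
G1 X29.8 Y24.4
G1 X0.0 Y24.4
G1 X0.0 Y0.0
M2 ; end

The solid is a rectangular box, roughly 29.8 × 24.4 mm footprint and 20.9 mm tall. Slicing at Δz = 7.0 mm — 3 equal slices spanning the solid's height, so layer i sits at z = i·h/3 — gives 3 non-empty perimeters. Each is a 4-segment closed polygon; G0 lifts to the layer z and rapids to the start vertex, then G1 traces the edges.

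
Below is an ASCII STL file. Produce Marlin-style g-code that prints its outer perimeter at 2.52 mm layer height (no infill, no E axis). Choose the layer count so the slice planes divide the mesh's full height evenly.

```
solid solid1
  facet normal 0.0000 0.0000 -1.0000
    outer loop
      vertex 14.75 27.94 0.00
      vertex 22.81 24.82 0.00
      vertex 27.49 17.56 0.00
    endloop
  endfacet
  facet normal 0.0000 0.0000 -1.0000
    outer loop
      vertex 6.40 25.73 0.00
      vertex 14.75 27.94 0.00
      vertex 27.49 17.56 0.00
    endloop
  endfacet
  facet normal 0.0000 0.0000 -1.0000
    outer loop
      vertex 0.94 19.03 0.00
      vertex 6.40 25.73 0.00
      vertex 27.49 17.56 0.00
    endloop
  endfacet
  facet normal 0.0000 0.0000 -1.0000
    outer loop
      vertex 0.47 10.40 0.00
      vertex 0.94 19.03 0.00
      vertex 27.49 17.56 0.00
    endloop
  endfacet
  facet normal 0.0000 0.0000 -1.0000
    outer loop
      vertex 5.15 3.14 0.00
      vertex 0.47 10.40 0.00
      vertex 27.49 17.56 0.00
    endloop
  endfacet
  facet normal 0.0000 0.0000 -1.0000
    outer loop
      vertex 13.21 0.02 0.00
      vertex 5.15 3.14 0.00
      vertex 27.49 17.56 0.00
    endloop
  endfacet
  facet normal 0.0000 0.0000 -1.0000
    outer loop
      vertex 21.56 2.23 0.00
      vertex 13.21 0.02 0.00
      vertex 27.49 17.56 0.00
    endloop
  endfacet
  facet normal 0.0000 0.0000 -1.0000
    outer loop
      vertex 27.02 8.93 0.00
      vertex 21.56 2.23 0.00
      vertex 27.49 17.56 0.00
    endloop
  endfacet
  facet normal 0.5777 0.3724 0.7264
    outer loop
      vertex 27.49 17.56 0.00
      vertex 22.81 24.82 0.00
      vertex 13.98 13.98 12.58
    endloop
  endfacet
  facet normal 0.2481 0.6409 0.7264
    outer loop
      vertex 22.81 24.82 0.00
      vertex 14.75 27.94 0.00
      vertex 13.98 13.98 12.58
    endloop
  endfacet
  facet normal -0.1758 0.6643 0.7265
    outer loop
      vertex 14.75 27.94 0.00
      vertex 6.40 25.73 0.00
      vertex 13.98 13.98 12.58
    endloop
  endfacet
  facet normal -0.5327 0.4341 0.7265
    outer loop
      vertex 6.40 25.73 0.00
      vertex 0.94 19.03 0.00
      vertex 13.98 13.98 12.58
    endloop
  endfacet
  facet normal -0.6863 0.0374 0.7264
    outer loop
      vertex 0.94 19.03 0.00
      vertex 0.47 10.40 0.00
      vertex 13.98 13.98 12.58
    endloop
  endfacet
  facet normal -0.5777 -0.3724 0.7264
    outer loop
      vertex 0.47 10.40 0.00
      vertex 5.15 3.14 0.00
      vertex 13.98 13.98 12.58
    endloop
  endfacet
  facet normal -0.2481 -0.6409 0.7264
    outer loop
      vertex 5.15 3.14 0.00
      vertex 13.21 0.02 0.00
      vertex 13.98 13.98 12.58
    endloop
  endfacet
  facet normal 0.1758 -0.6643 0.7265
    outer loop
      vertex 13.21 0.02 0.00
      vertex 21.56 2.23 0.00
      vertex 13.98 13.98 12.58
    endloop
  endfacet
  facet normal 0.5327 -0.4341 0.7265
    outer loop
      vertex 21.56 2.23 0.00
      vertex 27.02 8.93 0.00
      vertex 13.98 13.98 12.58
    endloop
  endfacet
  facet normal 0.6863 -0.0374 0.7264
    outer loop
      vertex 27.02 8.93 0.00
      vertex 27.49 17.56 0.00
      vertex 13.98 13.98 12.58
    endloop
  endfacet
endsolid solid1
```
; perimeter-only toolpath
G21 ; units = mm
G90 ; absolute positioning
G28 ; home
; layer 1
G0 Z2.52
G0 X24.79 Y16.84
G1 X21.04 Y22.65
G1 X14.60 Y25.15
G1 X7.92 Y23.38
G1 X3.55 Y18.02
G1 X3.17 Y11.12
G1 X6.92 Y5.31
G1 X13.36 Y2.81
G1 X20.04 Y4.58
G1 X24.41 Y9.94
G1 X24.79 Y16.84
; layer 2
G0 Z5.03
G0 X22.09 Y16.13
G1 X19.28 Y20.48
G1 X14.44 Y22.36
G1 X9.43 Y21.03
G1 X6.16 Y17.01
G1 X5.87 Y11.83
G1 X8.68 Y7.48
G1 X13.52 Y5.60
G1 X18.53 Y6.93
G1 X21.80 Y10.95
G1 X22.09 Y16.13
; layer 3
G0 Z7.55
G0 X19.38 Y15.41
G1 X17.51 Y18.32
G1 X14.29 Y19.56
G1 X10.95 Y18.68
G1 X8.76 Y16.00
G1 X8.58 Y12.55
G1 X10.45 Y9.64
G1 X13.67 Y8.40
G1 X17.01 Y9.28
G1 X19.20 Y11.96
G1 X19.38 Y15.41
; layer 4
G0 Z10.06
G0 X16.68 Y14.70
G1 X15.75 Y16.15
G1 X14.13 Y16.77
G1 X12.46 Y16.33
G1 X11.37 Y14.99
G1 X11.28 Y13.26
G1 X12.21 Y11.81
G1 X13.83 Y11.19
G1 X15.50 Y11.63
G1 X16.59 Y12.97
G1 X16.68 Y14.70
M2 ; end

The solid is a regular 10-sided pyramid, base circumscribed radius ≈ 14 mm, apex at z ≈ 12.6 mm. Slicing at Δz = 2.52 mm — 5 equal slices spanning the solid's height, so layer i sits at z = i·h/5 — gives 4 non-empty perimeters. Each is a 10-segment closed polygon; G0 lifts to the layer z and rapids to the start vertex, then G1 traces the edges. The cross-section shrinks linearly with z (the slice at the apex is degenerate and omitted).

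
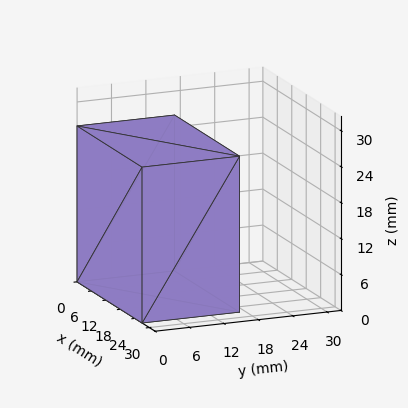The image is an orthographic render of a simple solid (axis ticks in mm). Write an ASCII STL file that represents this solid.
Reading the render: the shape is a rectangular box, roughly 27 × 17 mm footprint and 26 mm tall (dimensions read to the nearest mm from the axis ticks). For the STL, each face is triangulated and given an outward normal.

solid part
  facet normal 0.0000 0.0000 -1.0000
    outer loop
      vertex 27.0 17.0 0.0
      vertex 27.0 0.0 0.0
      vertex 0.0 0.0 0.0
    endloop
  endfacet
  facet normal 0.0000 0.0000 -1.0000
    outer loop
      vertex 0.0 17.0 0.0
      vertex 27.0 17.0 0.0
      vertex 0.0 0.0 0.0
    endloop
  endfacet
  facet normal 0.0000 0.0000 1.0000
    outer loop
      vertex 0.0 0.0 26.0
      vertex 27.0 0.0 26.0
      vertex 27.0 17.0 26.0
    endloop
  endfacet
  facet normal 0.0000 0.0000 1.0000
    outer loop
      vertex 0.0 0.0 26.0
      vertex 27.0 17.0 26.0
      vertex 0.0 17.0 26.0
    endloop
  endfacet
  facet normal 0.0000 -1.0000 0.0000
    outer loop
      vertex 0.0 0.0 0.0
      vertex 27.0 0.0 0.0
      vertex 27.0 0.0 26.0
    endloop
  endfacet
  facet normal 0.0000 -1.0000 0.0000
    outer loop
      vertex 0.0 0.0 0.0
      vertex 27.0 0.0 26.0
      vertex 0.0 0.0 26.0
    endloop
  endfacet
  facet normal 0.0000 1.0000 0.0000
    outer loop
      vertex 27.0 17.0 26.0
      vertex 27.0 17.0 0.0
      vertex 0.0 17.0 0.0
    endloop
  endfacet
  facet normal 0.0000 1.0000 0.0000
    outer loop
      vertex 0.0 17.0 26.0
      vertex 27.0 17.0 26.0
      vertex 0.0 17.0 0.0
    endloop
  endfacet
  facet normal -1.0000 0.0000 0.0000
    outer loop
      vertex 0.0 17.0 26.0
      vertex 0.0 17.0 0.0
      vertex 0.0 0.0 0.0
    endloop
  endfacet
  facet normal -1.0000 0.0000 0.0000
    outer loop
      vertex 0.0 0.0 26.0
      vertex 0.0 17.0 26.0
      vertex 0.0 0.0 0.0
    endloop
  endfacet
  facet normal 1.0000 0.0000 0.0000
    outer loop
      vertex 27.0 0.0 0.0
      vertex 27.0 17.0 0.0
      vertex 27.0 17.0 26.0
    endloop
  endfacet
  facet normal 1.0000 0.0000 0.0000
    outer loop
      vertex 27.0 0.0 0.0
      vertex 27.0 17.0 26.0
      vertex 27.0 0.0 26.0
    endloop
  endfacet
endsolid part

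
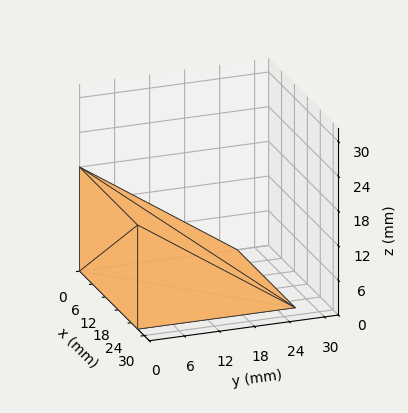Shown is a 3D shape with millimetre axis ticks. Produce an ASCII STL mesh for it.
Reading the render: the shape is a wedge (ramp): 27 × 27 mm base, rising to 18 mm along the y=0 edge and sloping linearly to z=0 at y=27 (dimensions read to the nearest mm from the axis ticks). For the STL, each face is triangulated and given an outward normal.

solid part
  facet normal 0.0000 0.0000 -1.0000
    outer loop
      vertex 27.00 27.00 0.00
      vertex 27.00 0.00 0.00
      vertex 0.00 0.00 0.00
    endloop
  endfacet
  facet normal 0.0000 0.0000 -1.0000
    outer loop
      vertex 0.00 27.00 0.00
      vertex 27.00 27.00 0.00
      vertex 0.00 0.00 0.00
    endloop
  endfacet
  facet normal 0.0000 -1.0000 0.0000
    outer loop
      vertex 0.00 0.00 0.00
      vertex 27.00 0.00 0.00
      vertex 27.00 0.00 18.00
    endloop
  endfacet
  facet normal 0.0000 -1.0000 0.0000
    outer loop
      vertex 0.00 0.00 0.00
      vertex 27.00 0.00 18.00
      vertex 0.00 0.00 18.00
    endloop
  endfacet
  facet normal 0.0000 0.5547 0.8321
    outer loop
      vertex 0.00 0.00 18.00
      vertex 27.00 0.00 18.00
      vertex 27.00 27.00 0.00
    endloop
  endfacet
  facet normal 0.0000 0.5547 0.8321
    outer loop
      vertex 0.00 0.00 18.00
      vertex 27.00 27.00 0.00
      vertex 0.00 27.00 0.00
    endloop
  endfacet
  facet normal -1.0000 0.0000 0.0000
    outer loop
      vertex 0.00 0.00 18.00
      vertex 0.00 27.00 0.00
      vertex 0.00 0.00 0.00
    endloop
  endfacet
  facet normal 1.0000 0.0000 0.0000
    outer loop
      vertex 27.00 0.00 0.00
      vertex 27.00 27.00 0.00
      vertex 27.00 0.00 18.00
    endloop
  endfacet
endsolid part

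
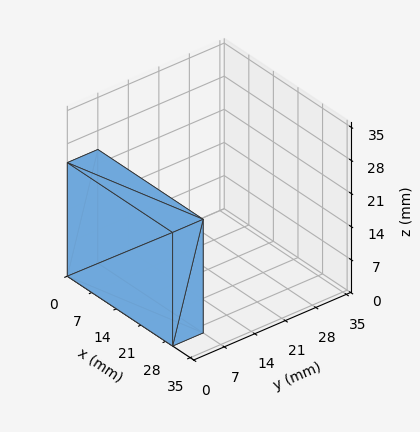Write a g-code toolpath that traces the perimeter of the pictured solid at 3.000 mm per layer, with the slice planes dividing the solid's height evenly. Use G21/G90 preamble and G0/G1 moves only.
Reading the render: the shape is a rectangular box, roughly 30 × 7 mm footprint and 24 mm tall (dimensions read to the nearest mm from the axis ticks). For the g-code, the solid's height is divided into equal slices at the stated Δz and each level perimeter traced with G1 moves after a G0 lift.

; perimeter-only toolpath
G21 ; units = mm
G90 ; absolute positioning
G28 ; home
; layer 1
G0 Z3.000
G0 X0.000 Y0.000
G1 X30.000 Y0.000
G1 X30.000 Y7.000
G1 X0.000 Y7.000
G1 X0.000 Y0.000
; layer 2
G0 Z6.000
G0 X0.000 Y0.000
G1 X30.000 Y0.000
G1 X30.000 Y7.000
G1 X0.000 Y7.000
G1 X0.000 Y0.000
; layer 3
G0 Z9.000
G0 X0.000 Y0.000
G1 X30.000 Y0.000
G1 X30.000 Y7.000
G1 X0.000 Y7.000
G1 X0.000 Y0.000
; layer 4
G0 Z12.000
G0 X0.000 Y0.000
G1 X30.000 Y0.000
G1 X30.000 Y7.000
G1 X0.000 Y7.000
G1 X0.000 Y0.000
; layer 5
G0 Z15.000
G0 X0.000 Y0.000
G1 X30.000 Y0.000
G1 X30.000 Y7.000
G1 X0.000 Y7.000
G1 X0.000 Y0.000
; layer 6
G0 Z18.000
G0 X0.000 Y0.000
G1 X30.000 Y0.000
G1 X30.000 Y7.000
G1 X0.000 Y7.000
G1 X0.000 Y0.000
; layer 7
G0 Z21.000
G0 X0.000 Y0.000
G1 X30.000 Y0.000
G1 X30.000 Y7.000
G1 X0.000 Y7.000
G1 X0.000 Y0.000
; layer 8
G0 Z24.000
G0 X0.000 Y0.000
G1 X30.000 Y0.000
G1 X30.000 Y7.000
G1 X0.000 Y7.000
G1 X0.000 Y0.000
M2 ; end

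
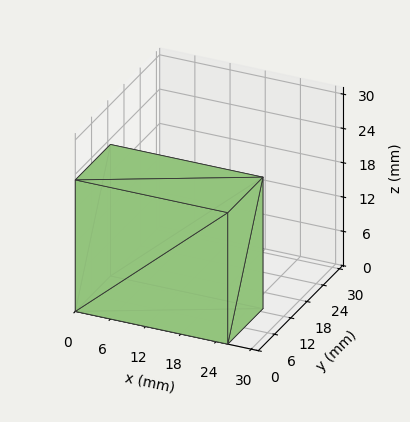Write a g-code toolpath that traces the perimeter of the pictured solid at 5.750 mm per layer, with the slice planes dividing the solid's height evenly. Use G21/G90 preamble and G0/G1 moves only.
Reading the render: the shape is a rectangular box, roughly 26 × 13 mm footprint and 23 mm tall (dimensions read to the nearest mm from the axis ticks). For the g-code, the solid's height is divided into equal slices at the stated Δz and each level perimeter traced with G1 moves after a G0 lift.

; perimeter-only toolpath
G21 ; units = mm
G90 ; absolute positioning
G28 ; home
; layer 1
G0 Z5.750
G0 X0.000 Y0.000
G1 X26.000 Y0.000
G1 X26.000 Y13.000
G1 X0.000 Y13.000
G1 X0.000 Y0.000
; layer 2
G0 Z11.500
G0 X0.000 Y0.000
G1 X26.000 Y0.000
G1 X26.000 Y13.000
G1 X0.000 Y13.000
G1 X0.000 Y0.000
; layer 3
G0 Z17.250
G0 X0.000 Y0.000
G1 X26.000 Y0.000
G1 X26.000 Y13.000
G1 X0.000 Y13.000
G1 X0.000 Y0.000
; layer 4
G0 Z23.000
G0 X0.000 Y0.000
G1 X26.000 Y0.000
G1 X26.000 Y13.000
G1 X0.000 Y13.000
G1 X0.000 Y0.000
M2 ; end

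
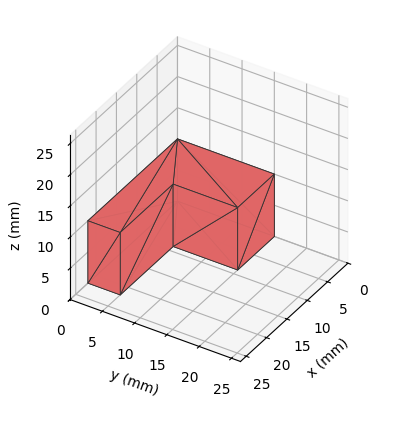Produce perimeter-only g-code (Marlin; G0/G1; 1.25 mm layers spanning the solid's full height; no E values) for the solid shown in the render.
Reading the render: the shape is an L-shaped prism: outer 22 × 15 mm, arm thicknesses ≈ 5 mm (horizontal) and 9 mm (vertical), extruded 10 mm in z (dimensions read to the nearest mm from the axis ticks). For the g-code, the solid's height is divided into equal slices at the stated Δz and each level perimeter traced with G1 moves after a G0 lift.

; perimeter-only toolpath
G21 ; units = mm
G90 ; absolute positioning
G28 ; home
; layer 1
G0 Z1.25
G0 X0.00 Y0.00
G1 X22.00 Y0.00
G1 X22.00 Y5.00
G1 X9.00 Y5.00
G1 X9.00 Y15.00
G1 X0.00 Y15.00
G1 X0.00 Y0.00
; layer 2
G0 Z2.50
G0 X0.00 Y0.00
G1 X22.00 Y0.00
G1 X22.00 Y5.00
G1 X9.00 Y5.00
G1 X9.00 Y15.00
G1 X0.00 Y15.00
G1 X0.00 Y0.00
; layer 3
G0 Z3.75
G0 X0.00 Y0.00
G1 X22.00 Y0.00
G1 X22.00 Y5.00
G1 X9.00 Y5.00
G1 X9.00 Y15.00
G1 X0.00 Y15.00
G1 X0.00 Y0.00
; layer 4
G0 Z5.00
G0 X0.00 Y0.00
G1 X22.00 Y0.00
G1 X22.00 Y5.00
G1 X9.00 Y5.00
G1 X9.00 Y15.00
G1 X0.00 Y15.00
G1 X0.00 Y0.00
; layer 5
G0 Z6.25
G0 X0.00 Y0.00
G1 X22.00 Y0.00
G1 X22.00 Y5.00
G1 X9.00 Y5.00
G1 X9.00 Y15.00
G1 X0.00 Y15.00
G1 X0.00 Y0.00
; layer 6
G0 Z7.50
G0 X0.00 Y0.00
G1 X22.00 Y0.00
G1 X22.00 Y5.00
G1 X9.00 Y5.00
G1 X9.00 Y15.00
G1 X0.00 Y15.00
G1 X0.00 Y0.00
; layer 7
G0 Z8.75
G0 X0.00 Y0.00
G1 X22.00 Y0.00
G1 X22.00 Y5.00
G1 X9.00 Y5.00
G1 X9.00 Y15.00
G1 X0.00 Y15.00
G1 X0.00 Y0.00
; layer 8
G0 Z10.00
G0 X0.00 Y0.00
G1 X22.00 Y0.00
G1 X22.00 Y5.00
G1 X9.00 Y5.00
G1 X9.00 Y15.00
G1 X0.00 Y15.00
G1 X0.00 Y0.00
M2 ; end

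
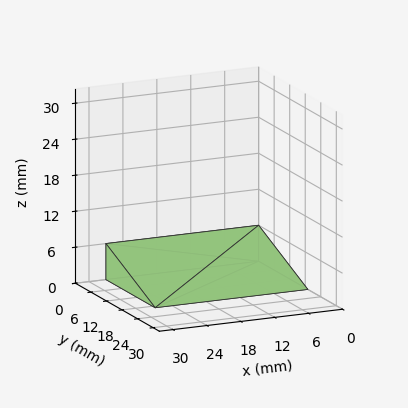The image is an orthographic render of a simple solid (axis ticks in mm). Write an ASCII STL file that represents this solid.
Reading the render: the shape is a wedge (ramp): 27 × 19 mm base, rising to 6 mm along the y=0 edge and sloping linearly to z=0 at y=19 (dimensions read to the nearest mm from the axis ticks). For the STL, each face is triangulated and given an outward normal.

solid part
  facet normal 0.0000 0.0000 -1.0000
    outer loop
      vertex 27.000 19.000 0.000
      vertex 27.000 0.000 0.000
      vertex 0.000 0.000 0.000
    endloop
  endfacet
  facet normal 0.0000 0.0000 -1.0000
    outer loop
      vertex 0.000 19.000 0.000
      vertex 27.000 19.000 0.000
      vertex 0.000 0.000 0.000
    endloop
  endfacet
  facet normal 0.0000 -1.0000 0.0000
    outer loop
      vertex 0.000 0.000 0.000
      vertex 27.000 0.000 0.000
      vertex 27.000 0.000 6.000
    endloop
  endfacet
  facet normal 0.0000 -1.0000 0.0000
    outer loop
      vertex 0.000 0.000 0.000
      vertex 27.000 0.000 6.000
      vertex 0.000 0.000 6.000
    endloop
  endfacet
  facet normal 0.0000 0.3011 0.9536
    outer loop
      vertex 0.000 0.000 6.000
      vertex 27.000 0.000 6.000
      vertex 27.000 19.000 0.000
    endloop
  endfacet
  facet normal 0.0000 0.3011 0.9536
    outer loop
      vertex 0.000 0.000 6.000
      vertex 27.000 19.000 0.000
      vertex 0.000 19.000 0.000
    endloop
  endfacet
  facet normal -1.0000 0.0000 0.0000
    outer loop
      vertex 0.000 0.000 6.000
      vertex 0.000 19.000 0.000
      vertex 0.000 0.000 0.000
    endloop
  endfacet
  facet normal 1.0000 0.0000 0.0000
    outer loop
      vertex 27.000 0.000 0.000
      vertex 27.000 19.000 0.000
      vertex 27.000 0.000 6.000
    endloop
  endfacet
endsolid part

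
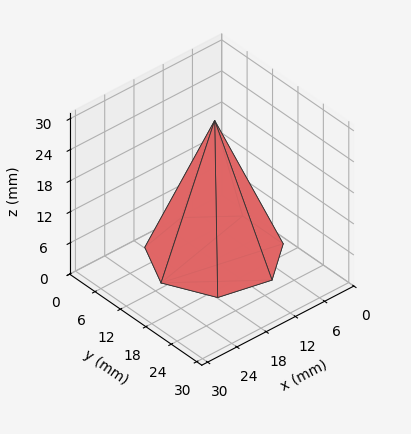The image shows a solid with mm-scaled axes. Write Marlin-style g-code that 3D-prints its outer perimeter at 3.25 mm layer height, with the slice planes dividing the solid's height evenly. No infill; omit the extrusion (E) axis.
Reading the render: the shape is a regular 7-sided pyramid, base circumscribed radius ≈ 11 mm, apex at z ≈ 26 mm (dimensions read to the nearest mm from the axis ticks). For the g-code, the solid's height is divided into equal slices at the stated Δz and each level perimeter traced with G1 moves after a G0 lift.

; perimeter-only toolpath
G21 ; units = mm
G90 ; absolute positioning
G28 ; home
; layer 1
G0 Z3.25
G0 X20.62 Y11.00
G1 X17.00 Y18.53
G1 X8.86 Y20.38
G1 X2.33 Y15.17
G1 X2.33 Y6.83
G1 X8.86 Y1.62
G1 X17.00 Y3.48
G1 X20.62 Y11.00
; layer 2
G0 Z6.50
G0 X19.25 Y11.00
G1 X16.14 Y17.45
G1 X9.16 Y19.04
G1 X3.57 Y14.58
G1 X3.57 Y7.42
G1 X9.16 Y2.96
G1 X16.14 Y4.55
G1 X19.25 Y11.00
; layer 3
G0 Z9.75
G0 X17.88 Y11.00
G1 X15.29 Y16.38
G1 X9.47 Y17.70
G1 X4.81 Y13.98
G1 X4.81 Y8.02
G1 X9.47 Y4.30
G1 X15.29 Y5.62
G1 X17.88 Y11.00
; layer 4
G0 Z13.00
G0 X16.50 Y11.00
G1 X14.43 Y15.30
G1 X9.78 Y16.36
G1 X6.04 Y13.38
G1 X6.04 Y8.62
G1 X9.78 Y5.64
G1 X14.43 Y6.70
G1 X16.50 Y11.00
; layer 5
G0 Z16.25
G0 X15.12 Y11.00
G1 X13.57 Y14.23
G1 X10.08 Y15.02
G1 X7.28 Y12.79
G1 X7.28 Y9.21
G1 X10.08 Y6.98
G1 X13.57 Y7.78
G1 X15.12 Y11.00
; layer 6
G0 Z19.50
G0 X13.75 Y11.00
G1 X12.71 Y13.15
G1 X10.39 Y13.68
G1 X8.52 Y12.19
G1 X8.52 Y9.81
G1 X10.39 Y8.32
G1 X12.71 Y8.85
G1 X13.75 Y11.00
; layer 7
G0 Z22.75
G0 X12.38 Y11.00
G1 X11.86 Y12.07
G1 X10.69 Y12.34
G1 X9.76 Y11.60
G1 X9.76 Y10.40
G1 X10.69 Y9.66
G1 X11.86 Y9.93
G1 X12.38 Y11.00
M2 ; end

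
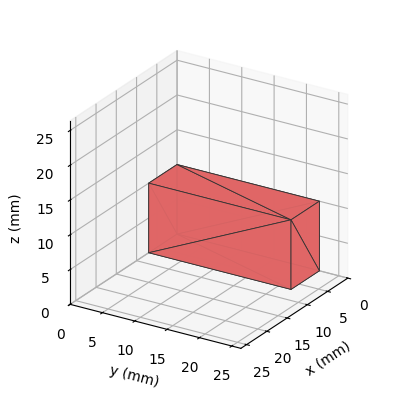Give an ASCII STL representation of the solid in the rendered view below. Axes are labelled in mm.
Reading the render: the shape is a rectangular box, roughly 7 × 22 mm footprint and 10 mm tall (dimensions read to the nearest mm from the axis ticks). For the STL, each face is triangulated and given an outward normal.

solid part
  facet normal 0.0000 0.0000 -1.0000
    outer loop
      vertex 7.000 22.000 0.000
      vertex 7.000 0.000 0.000
      vertex 0.000 0.000 0.000
    endloop
  endfacet
  facet normal 0.0000 0.0000 -1.0000
    outer loop
      vertex 0.000 22.000 0.000
      vertex 7.000 22.000 0.000
      vertex 0.000 0.000 0.000
    endloop
  endfacet
  facet normal 0.0000 0.0000 1.0000
    outer loop
      vertex 0.000 0.000 10.000
      vertex 7.000 0.000 10.000
      vertex 7.000 22.000 10.000
    endloop
  endfacet
  facet normal 0.0000 0.0000 1.0000
    outer loop
      vertex 0.000 0.000 10.000
      vertex 7.000 22.000 10.000
      vertex 0.000 22.000 10.000
    endloop
  endfacet
  facet normal 0.0000 -1.0000 0.0000
    outer loop
      vertex 0.000 0.000 0.000
      vertex 7.000 0.000 0.000
      vertex 7.000 0.000 10.000
    endloop
  endfacet
  facet normal 0.0000 -1.0000 0.0000
    outer loop
      vertex 0.000 0.000 0.000
      vertex 7.000 0.000 10.000
      vertex 0.000 0.000 10.000
    endloop
  endfacet
  facet normal 0.0000 1.0000 0.0000
    outer loop
      vertex 7.000 22.000 10.000
      vertex 7.000 22.000 0.000
      vertex 0.000 22.000 0.000
    endloop
  endfacet
  facet normal 0.0000 1.0000 0.0000
    outer loop
      vertex 0.000 22.000 10.000
      vertex 7.000 22.000 10.000
      vertex 0.000 22.000 0.000
    endloop
  endfacet
  facet normal -1.0000 0.0000 0.0000
    outer loop
      vertex 0.000 22.000 10.000
      vertex 0.000 22.000 0.000
      vertex 0.000 0.000 0.000
    endloop
  endfacet
  facet normal -1.0000 0.0000 0.0000
    outer loop
      vertex 0.000 0.000 10.000
      vertex 0.000 22.000 10.000
      vertex 0.000 0.000 0.000
    endloop
  endfacet
  facet normal 1.0000 0.0000 0.0000
    outer loop
      vertex 7.000 0.000 0.000
      vertex 7.000 22.000 0.000
      vertex 7.000 22.000 10.000
    endloop
  endfacet
  facet normal 1.0000 0.0000 0.0000
    outer loop
      vertex 7.000 0.000 0.000
      vertex 7.000 22.000 10.000
      vertex 7.000 0.000 10.000
    endloop
  endfacet
endsolid part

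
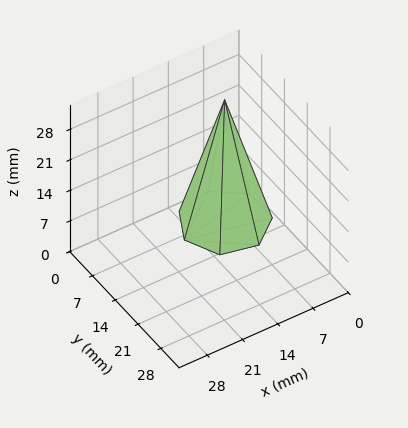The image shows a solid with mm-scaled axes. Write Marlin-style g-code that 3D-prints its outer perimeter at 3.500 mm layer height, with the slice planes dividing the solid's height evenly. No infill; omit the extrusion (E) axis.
Reading the render: the shape is a regular 7-sided pyramid, base circumscribed radius ≈ 8 mm, apex at z ≈ 28 mm (dimensions read to the nearest mm from the axis ticks). For the g-code, the solid's height is divided into equal slices at the stated Δz and each level perimeter traced with G1 moves after a G0 lift.

; perimeter-only toolpath
G21 ; units = mm
G90 ; absolute positioning
G28 ; home
; layer 1
G0 Z3.500
G0 X15.000 Y8.000
G1 X12.364 Y13.473
G1 X6.442 Y14.824
G1 X1.693 Y11.037
G1 X1.693 Y4.963
G1 X6.442 Y1.176
G1 X12.364 Y2.527
G1 X15.000 Y8.000
; layer 2
G0 Z7.000
G0 X14.000 Y8.000
G1 X11.741 Y12.691
G1 X6.665 Y13.849
G1 X2.594 Y10.603
G1 X2.594 Y5.397
G1 X6.665 Y2.151
G1 X11.741 Y3.309
G1 X14.000 Y8.000
; layer 3
G0 Z10.500
G0 X13.000 Y8.000
G1 X11.117 Y11.909
G1 X6.887 Y12.874
G1 X3.495 Y10.169
G1 X3.495 Y5.831
G1 X6.887 Y3.126
G1 X11.117 Y4.091
G1 X13.000 Y8.000
; layer 4
G0 Z14.000
G0 X12.000 Y8.000
G1 X10.494 Y11.128
G1 X7.110 Y11.899
G1 X4.396 Y9.736
G1 X4.396 Y6.264
G1 X7.110 Y4.101
G1 X10.494 Y4.873
G1 X12.000 Y8.000
; layer 5
G0 Z17.500
G0 X11.000 Y8.000
G1 X9.870 Y10.346
G1 X7.332 Y10.925
G1 X5.297 Y9.302
G1 X5.297 Y6.698
G1 X7.332 Y5.075
G1 X9.870 Y5.654
G1 X11.000 Y8.000
; layer 6
G0 Z21.000
G0 X10.000 Y8.000
G1 X9.247 Y9.564
G1 X7.555 Y9.950
G1 X6.198 Y8.868
G1 X6.198 Y7.132
G1 X7.555 Y6.050
G1 X9.247 Y6.436
G1 X10.000 Y8.000
; layer 7
G0 Z24.500
G0 X9.000 Y8.000
G1 X8.623 Y8.782
G1 X7.777 Y8.975
G1 X7.099 Y8.434
G1 X7.099 Y7.566
G1 X7.777 Y7.025
G1 X8.623 Y7.218
G1 X9.000 Y8.000
M2 ; end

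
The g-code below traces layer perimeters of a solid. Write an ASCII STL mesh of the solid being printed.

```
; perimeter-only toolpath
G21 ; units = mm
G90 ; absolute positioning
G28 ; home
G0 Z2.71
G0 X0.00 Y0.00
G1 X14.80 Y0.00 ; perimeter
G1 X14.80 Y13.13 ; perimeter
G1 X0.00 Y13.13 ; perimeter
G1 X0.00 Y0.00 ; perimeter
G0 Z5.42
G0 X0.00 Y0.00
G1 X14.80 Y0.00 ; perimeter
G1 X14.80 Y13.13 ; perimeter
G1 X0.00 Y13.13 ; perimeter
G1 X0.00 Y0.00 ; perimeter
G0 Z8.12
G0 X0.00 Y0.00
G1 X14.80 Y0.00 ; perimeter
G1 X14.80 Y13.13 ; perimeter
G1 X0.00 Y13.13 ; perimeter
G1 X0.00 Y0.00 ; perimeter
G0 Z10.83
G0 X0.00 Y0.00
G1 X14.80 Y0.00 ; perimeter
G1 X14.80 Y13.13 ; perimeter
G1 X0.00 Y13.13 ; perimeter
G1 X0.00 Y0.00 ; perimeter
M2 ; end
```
solid part
  facet normal 0.0000 0.0000 -1.0000
    outer loop
      vertex 14.80 13.13 0.00
      vertex 14.80 0.00 0.00
      vertex 0.00 0.00 0.00
    endloop
  endfacet
  facet normal 0.0000 0.0000 -1.0000
    outer loop
      vertex 0.00 13.13 0.00
      vertex 14.80 13.13 0.00
      vertex 0.00 0.00 0.00
    endloop
  endfacet
  facet normal 0.0000 0.0000 1.0000
    outer loop
      vertex 0.00 0.00 10.83
      vertex 14.80 0.00 10.83
      vertex 14.80 13.13 10.83
    endloop
  endfacet
  facet normal 0.0000 0.0000 1.0000
    outer loop
      vertex 0.00 0.00 10.83
      vertex 14.80 13.13 10.83
      vertex 0.00 13.13 10.83
    endloop
  endfacet
  facet normal 0.0000 -1.0000 0.0000
    outer loop
      vertex 0.00 0.00 0.00
      vertex 14.80 0.00 0.00
      vertex 14.80 0.00 10.83
    endloop
  endfacet
  facet normal 0.0000 -1.0000 0.0000
    outer loop
      vertex 0.00 0.00 0.00
      vertex 14.80 0.00 10.83
      vertex 0.00 0.00 10.83
    endloop
  endfacet
  facet normal 0.0000 1.0000 0.0000
    outer loop
      vertex 14.80 13.13 10.83
      vertex 14.80 13.13 0.00
      vertex 0.00 13.13 0.00
    endloop
  endfacet
  facet normal 0.0000 1.0000 0.0000
    outer loop
      vertex 0.00 13.13 10.83
      vertex 14.80 13.13 10.83
      vertex 0.00 13.13 0.00
    endloop
  endfacet
  facet normal -1.0000 0.0000 0.0000
    outer loop
      vertex 0.00 13.13 10.83
      vertex 0.00 13.13 0.00
      vertex 0.00 0.00 0.00
    endloop
  endfacet
  facet normal -1.0000 0.0000 0.0000
    outer loop
      vertex 0.00 0.00 10.83
      vertex 0.00 13.13 10.83
      vertex 0.00 0.00 0.00
    endloop
  endfacet
  facet normal 1.0000 0.0000 0.0000
    outer loop
      vertex 14.80 0.00 0.00
      vertex 14.80 13.13 0.00
      vertex 14.80 13.13 10.83
    endloop
  endfacet
  facet normal 1.0000 0.0000 0.0000
    outer loop
      vertex 14.80 0.00 0.00
      vertex 14.80 13.13 10.83
      vertex 14.80 0.00 10.83
    endloop
  endfacet
endsolid part

The G0 Z moves step by Δz≈2.71 mm. Every layer's G1 loop is the same polygon, so the solid is a straight extrusion of it from z=0 to z≈10.8. Closing with flat bottom and top caps and triangulating gives 12 facets — a rectangular box, roughly 14.8 × 13.1 mm footprint and 10.8 mm tall.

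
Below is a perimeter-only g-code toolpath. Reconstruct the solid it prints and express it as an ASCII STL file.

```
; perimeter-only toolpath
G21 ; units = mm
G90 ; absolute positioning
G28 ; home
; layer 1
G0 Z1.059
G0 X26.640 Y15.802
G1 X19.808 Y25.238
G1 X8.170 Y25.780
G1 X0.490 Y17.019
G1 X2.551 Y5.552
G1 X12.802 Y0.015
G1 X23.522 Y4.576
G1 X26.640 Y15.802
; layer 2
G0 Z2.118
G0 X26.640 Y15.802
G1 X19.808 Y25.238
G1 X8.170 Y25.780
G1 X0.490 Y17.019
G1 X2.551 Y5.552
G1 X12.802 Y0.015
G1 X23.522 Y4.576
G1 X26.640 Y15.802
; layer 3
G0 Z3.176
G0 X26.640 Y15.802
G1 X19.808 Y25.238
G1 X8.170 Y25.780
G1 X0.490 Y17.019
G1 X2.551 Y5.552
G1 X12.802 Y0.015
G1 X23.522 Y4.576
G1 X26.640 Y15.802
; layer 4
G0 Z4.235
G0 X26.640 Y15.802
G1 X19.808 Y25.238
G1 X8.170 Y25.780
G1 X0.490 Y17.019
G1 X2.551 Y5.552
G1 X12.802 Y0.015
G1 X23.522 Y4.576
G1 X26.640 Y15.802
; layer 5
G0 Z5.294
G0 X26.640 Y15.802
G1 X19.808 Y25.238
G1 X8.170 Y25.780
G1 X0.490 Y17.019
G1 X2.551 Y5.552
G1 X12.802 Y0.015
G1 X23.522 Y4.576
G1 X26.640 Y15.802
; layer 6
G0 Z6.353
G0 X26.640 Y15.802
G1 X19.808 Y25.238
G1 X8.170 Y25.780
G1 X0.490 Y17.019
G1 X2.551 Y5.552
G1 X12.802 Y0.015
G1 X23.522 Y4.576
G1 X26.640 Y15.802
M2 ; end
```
solid part
  facet normal 0.0000 0.0000 -1.0000
    outer loop
      vertex 8.170 25.780 0.000
      vertex 19.808 25.238 0.000
      vertex 26.640 15.802 0.000
    endloop
  endfacet
  facet normal 0.0000 0.0000 -1.0000
    outer loop
      vertex 0.490 17.019 0.000
      vertex 8.170 25.780 0.000
      vertex 26.640 15.802 0.000
    endloop
  endfacet
  facet normal 0.0000 0.0000 -1.0000
    outer loop
      vertex 2.551 5.552 0.000
      vertex 0.490 17.019 0.000
      vertex 26.640 15.802 0.000
    endloop
  endfacet
  facet normal 0.0000 0.0000 -1.0000
    outer loop
      vertex 12.802 0.015 0.000
      vertex 2.551 5.552 0.000
      vertex 26.640 15.802 0.000
    endloop
  endfacet
  facet normal 0.0000 0.0000 -1.0000
    outer loop
      vertex 23.522 4.576 0.000
      vertex 12.802 0.015 0.000
      vertex 26.640 15.802 0.000
    endloop
  endfacet
  facet normal 0.0000 0.0000 1.0000
    outer loop
      vertex 26.640 15.802 6.353
      vertex 19.808 25.238 6.353
      vertex 8.170 25.780 6.353
    endloop
  endfacet
  facet normal 0.0000 0.0000 1.0000
    outer loop
      vertex 26.640 15.802 6.353
      vertex 8.170 25.780 6.353
      vertex 0.490 17.019 6.353
    endloop
  endfacet
  facet normal 0.0000 0.0000 1.0000
    outer loop
      vertex 26.640 15.802 6.353
      vertex 0.490 17.019 6.353
      vertex 2.551 5.552 6.353
    endloop
  endfacet
  facet normal 0.0000 0.0000 1.0000
    outer loop
      vertex 26.640 15.802 6.353
      vertex 2.551 5.552 6.353
      vertex 12.802 0.015 6.353
    endloop
  endfacet
  facet normal 0.0000 0.0000 1.0000
    outer loop
      vertex 26.640 15.802 6.353
      vertex 12.802 0.015 6.353
      vertex 23.522 4.576 6.353
    endloop
  endfacet
  facet normal 0.8100 0.5865 0.0000
    outer loop
      vertex 26.640 15.802 0.000
      vertex 19.808 25.238 0.000
      vertex 19.808 25.238 6.353
    endloop
  endfacet
  facet normal 0.8100 0.5865 0.0000
    outer loop
      vertex 26.640 15.802 0.000
      vertex 19.808 25.238 6.353
      vertex 26.640 15.802 6.353
    endloop
  endfacet
  facet normal 0.0465 0.9989 0.0000
    outer loop
      vertex 19.808 25.238 0.000
      vertex 8.170 25.780 0.000
      vertex 8.170 25.780 6.353
    endloop
  endfacet
  facet normal 0.0465 0.9989 0.0000
    outer loop
      vertex 19.808 25.238 0.000
      vertex 8.170 25.780 6.353
      vertex 19.808 25.238 6.353
    endloop
  endfacet
  facet normal -0.7520 0.6592 0.0000
    outer loop
      vertex 8.170 25.780 0.000
      vertex 0.490 17.019 0.000
      vertex 0.490 17.019 6.353
    endloop
  endfacet
  facet normal -0.7520 0.6592 0.0000
    outer loop
      vertex 8.170 25.780 0.000
      vertex 0.490 17.019 6.353
      vertex 8.170 25.780 6.353
    endloop
  endfacet
  facet normal -0.9842 -0.1769 0.0000
    outer loop
      vertex 0.490 17.019 0.000
      vertex 2.551 5.552 0.000
      vertex 2.551 5.552 6.353
    endloop
  endfacet
  facet normal -0.9842 -0.1769 0.0000
    outer loop
      vertex 0.490 17.019 0.000
      vertex 2.551 5.552 6.353
      vertex 0.490 17.019 6.353
    endloop
  endfacet
  facet normal -0.4752 -0.8799 0.0000
    outer loop
      vertex 2.551 5.552 0.000
      vertex 12.802 0.015 0.000
      vertex 12.802 0.015 6.353
    endloop
  endfacet
  facet normal -0.4752 -0.8799 0.0000
    outer loop
      vertex 2.551 5.552 0.000
      vertex 12.802 0.015 6.353
      vertex 2.551 5.552 6.353
    endloop
  endfacet
  facet normal 0.3915 -0.9202 0.0000
    outer loop
      vertex 12.802 0.015 0.000
      vertex 23.522 4.576 0.000
      vertex 23.522 4.576 6.353
    endloop
  endfacet
  facet normal 0.3915 -0.9202 0.0000
    outer loop
      vertex 12.802 0.015 0.000
      vertex 23.522 4.576 6.353
      vertex 12.802 0.015 6.353
    endloop
  endfacet
  facet normal 0.9635 -0.2676 0.0000
    outer loop
      vertex 23.522 4.576 0.000
      vertex 26.640 15.802 0.000
      vertex 26.640 15.802 6.353
    endloop
  endfacet
  facet normal 0.9635 -0.2676 0.0000
    outer loop
      vertex 23.522 4.576 0.000
      vertex 26.640 15.802 6.353
      vertex 23.522 4.576 6.353
    endloop
  endfacet
endsolid part

The G0 Z moves step by Δz≈1.059 mm. Every layer's G1 loop is the same polygon, so the solid is a straight extrusion of it from z=0 to z≈6.35. Closing with flat bottom and top caps and triangulating gives 24 facets — a regular 7-sided prism (a cylinder approximated with 7 flat sides), circumscribed radius ≈ 13.4 mm, height ≈ 6.35 mm.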